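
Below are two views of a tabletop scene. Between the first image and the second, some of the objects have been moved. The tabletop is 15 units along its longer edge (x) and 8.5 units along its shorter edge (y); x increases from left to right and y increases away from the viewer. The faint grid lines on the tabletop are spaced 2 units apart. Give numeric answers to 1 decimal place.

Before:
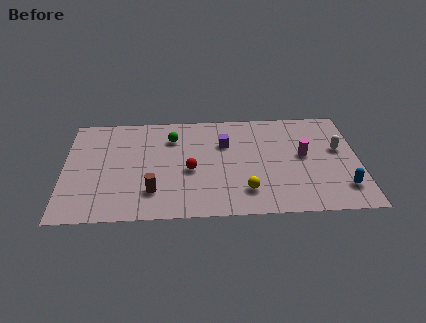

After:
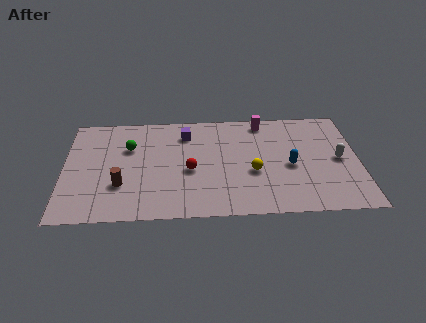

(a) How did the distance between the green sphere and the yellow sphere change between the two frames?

+0.9

They were about 5.8 units apart before and 6.7 after — 0.9 units further apart.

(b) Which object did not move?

the red sphere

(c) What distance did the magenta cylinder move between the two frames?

3.5

From (12.2, 4.6) to (10.2, 7.5), the magenta cylinder covered √(2.0² + 2.9²) ≈ 3.5 units.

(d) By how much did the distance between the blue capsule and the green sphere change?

-1.3

The distance was about 9.7 in the first image and 8.4 in the second, so they moved 1.3 units closer together.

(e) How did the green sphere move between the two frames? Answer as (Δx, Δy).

(-2.2, -0.7)

The green sphere was at about (5.5, 6.4) and moved to about (3.3, 5.7).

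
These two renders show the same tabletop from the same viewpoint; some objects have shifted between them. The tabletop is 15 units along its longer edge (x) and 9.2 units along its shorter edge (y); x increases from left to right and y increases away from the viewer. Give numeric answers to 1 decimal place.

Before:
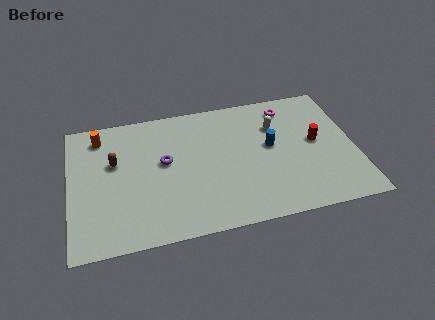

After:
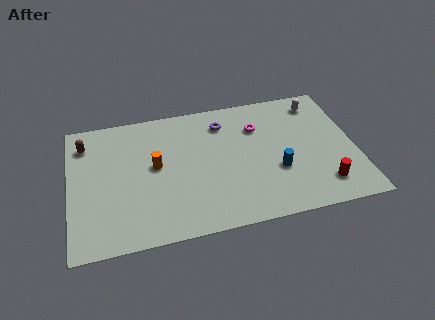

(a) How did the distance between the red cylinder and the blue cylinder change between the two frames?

+0.3

Before: roughly 2.4 units apart; after: 2.7. That's 0.3 units further apart.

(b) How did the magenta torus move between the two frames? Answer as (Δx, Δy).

(-1.7, -1.1)

From the two frames, the magenta torus sits at roughly (11.7, 7.7) before and (10.0, 6.6) after.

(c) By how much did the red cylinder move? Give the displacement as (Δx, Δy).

(0.1, -3.1)

From the two frames, the red cylinder sits at roughly (13.0, 4.9) before and (13.1, 1.8) after.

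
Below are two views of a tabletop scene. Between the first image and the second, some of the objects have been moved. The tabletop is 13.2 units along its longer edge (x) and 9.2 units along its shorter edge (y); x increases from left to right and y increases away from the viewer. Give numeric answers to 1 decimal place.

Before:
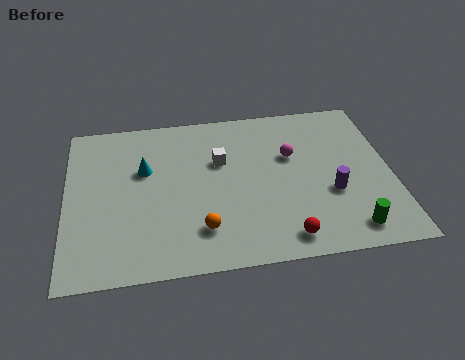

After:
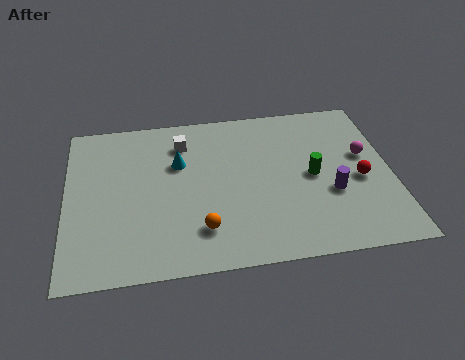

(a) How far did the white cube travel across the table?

2.0

The white cube was near (6.3, 5.9) before and (4.8, 7.2) after, so it travelled √(1.5² + 1.3²) ≈ 2.0 units.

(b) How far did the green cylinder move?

3.5

From (11.3, 1.3) to (10.0, 4.5), the green cylinder covered √(1.3² + 3.2²) ≈ 3.5 units.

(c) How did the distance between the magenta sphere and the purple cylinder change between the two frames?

-0.3

The distance was about 2.8 in the first image and 2.5 in the second, so they moved 0.3 units closer together.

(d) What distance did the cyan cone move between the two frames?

1.4

The cyan cone was near (3.2, 5.8) before and (4.6, 6.0) after, so it travelled √(1.4² + 0.2²) ≈ 1.4 units.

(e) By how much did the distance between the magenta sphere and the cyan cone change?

+1.6

Before: roughly 6.0 units apart; after: 7.6. That's 1.6 units further apart.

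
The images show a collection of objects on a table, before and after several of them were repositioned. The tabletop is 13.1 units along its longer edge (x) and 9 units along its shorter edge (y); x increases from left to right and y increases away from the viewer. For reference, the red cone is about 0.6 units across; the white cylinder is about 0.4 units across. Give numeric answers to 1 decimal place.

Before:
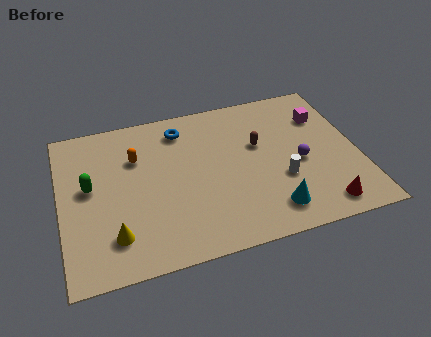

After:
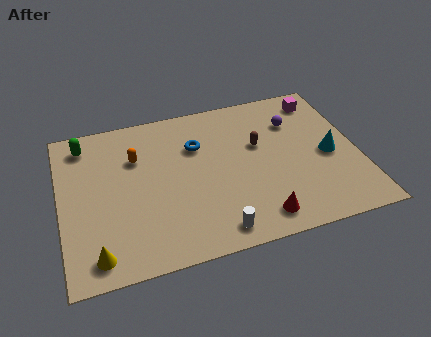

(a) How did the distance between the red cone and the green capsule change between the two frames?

-1.0

They were about 10.6 units apart before and 9.6 after — 1.0 units closer together.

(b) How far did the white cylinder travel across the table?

3.7

The white cylinder was near (9.6, 3.2) before and (6.5, 1.1) after, so it travelled √(3.1² + 2.1²) ≈ 3.7 units.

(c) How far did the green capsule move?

2.6

The green capsule was near (1.3, 5.0) before and (1.2, 7.6) after, so it travelled √(0.1² + 2.6²) ≈ 2.6 units.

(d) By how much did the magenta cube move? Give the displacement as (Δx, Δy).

(0.0, 1.1)

The magenta cube was at about (11.8, 6.5) and moved to about (11.8, 7.6).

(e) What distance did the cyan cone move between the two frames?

3.8

The cyan cone moved from about (9.0, 1.6) to (11.8, 4.1), a distance of √(2.8² + 2.5²) ≈ 3.8.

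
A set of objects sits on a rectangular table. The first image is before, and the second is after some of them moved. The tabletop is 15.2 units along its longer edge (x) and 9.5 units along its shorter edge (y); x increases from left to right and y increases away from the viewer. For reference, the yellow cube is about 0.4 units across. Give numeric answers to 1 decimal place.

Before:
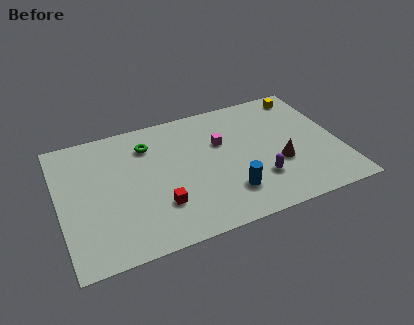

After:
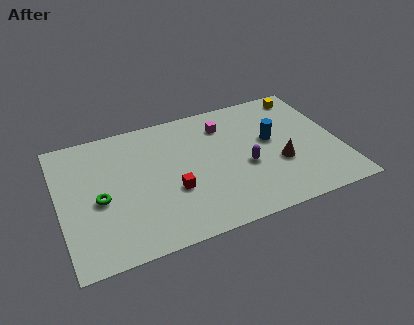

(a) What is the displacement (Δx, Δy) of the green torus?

(-2.9, -3.1)

The green torus was at about (5.0, 7.3) and moved to about (2.1, 4.2).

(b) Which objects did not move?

the yellow cube and the brown cone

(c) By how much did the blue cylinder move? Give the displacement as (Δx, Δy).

(2.7, 3.1)

The blue cylinder started near (8.9, 2.3) and ended near (11.6, 5.4).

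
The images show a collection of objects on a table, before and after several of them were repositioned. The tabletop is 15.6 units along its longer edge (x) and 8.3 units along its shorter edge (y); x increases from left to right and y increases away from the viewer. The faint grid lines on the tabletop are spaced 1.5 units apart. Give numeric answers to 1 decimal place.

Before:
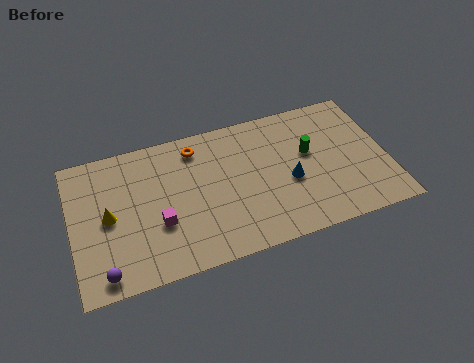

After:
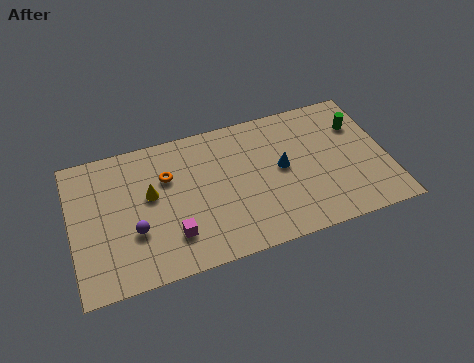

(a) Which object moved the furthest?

the green cylinder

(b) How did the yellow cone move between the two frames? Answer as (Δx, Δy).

(2.1, 0.7)

The yellow cone started near (1.8, 4.1) and ended near (3.9, 4.8).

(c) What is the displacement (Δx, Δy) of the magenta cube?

(0.6, -0.9)

From the two frames, the magenta cube sits at roughly (4.2, 3.0) before and (4.8, 2.1) after.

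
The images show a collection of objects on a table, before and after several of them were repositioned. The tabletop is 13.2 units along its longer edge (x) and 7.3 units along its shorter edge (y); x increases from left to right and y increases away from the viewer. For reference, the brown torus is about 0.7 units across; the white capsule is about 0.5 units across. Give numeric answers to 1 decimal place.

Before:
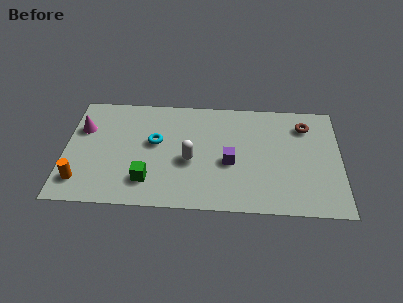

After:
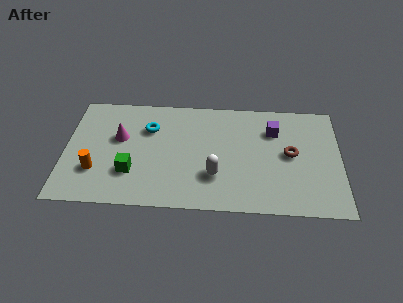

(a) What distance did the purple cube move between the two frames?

3.0

From (7.9, 3.1) to (10.0, 5.3), the purple cube covered √(2.1² + 2.2²) ≈ 3.0 units.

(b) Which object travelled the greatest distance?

the purple cube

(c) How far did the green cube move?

0.9

From (4.0, 1.7) to (3.2, 2.2), the green cube covered √(0.8² + 0.5²) ≈ 0.9 units.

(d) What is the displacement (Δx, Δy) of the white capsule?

(1.2, -0.9)

From the two frames, the white capsule sits at roughly (6.0, 3.1) before and (7.2, 2.2) after.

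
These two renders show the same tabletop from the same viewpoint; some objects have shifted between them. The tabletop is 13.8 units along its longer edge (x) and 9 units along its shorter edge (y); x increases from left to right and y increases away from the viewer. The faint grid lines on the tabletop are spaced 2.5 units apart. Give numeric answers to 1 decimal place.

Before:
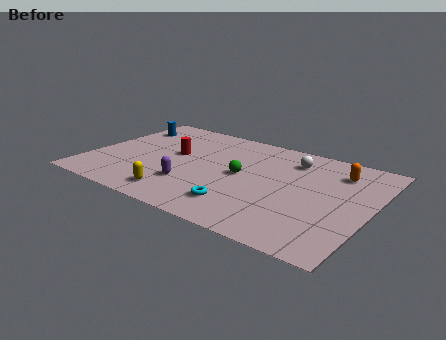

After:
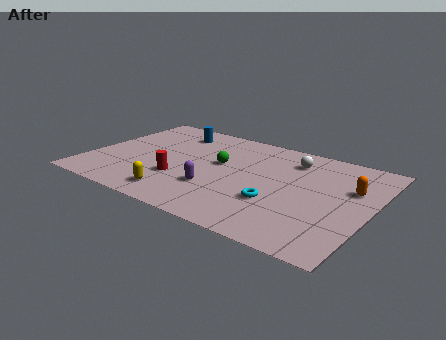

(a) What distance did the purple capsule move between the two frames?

1.2

From (5.3, 2.6) to (6.5, 2.8), the purple capsule covered √(1.2² + 0.2²) ≈ 1.2 units.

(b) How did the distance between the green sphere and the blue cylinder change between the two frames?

-3.3

Before: roughly 6.8 units apart; after: 3.5. That's 3.3 units closer together.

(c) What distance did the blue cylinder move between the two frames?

2.4

The blue cylinder moved from about (1.1, 6.9) to (3.5, 7.3), a distance of √(2.4² + 0.4²) ≈ 2.4.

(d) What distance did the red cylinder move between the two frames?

2.3

From (4.0, 5.1) to (4.7, 2.9), the red cylinder covered √(0.7² + 2.2²) ≈ 2.3 units.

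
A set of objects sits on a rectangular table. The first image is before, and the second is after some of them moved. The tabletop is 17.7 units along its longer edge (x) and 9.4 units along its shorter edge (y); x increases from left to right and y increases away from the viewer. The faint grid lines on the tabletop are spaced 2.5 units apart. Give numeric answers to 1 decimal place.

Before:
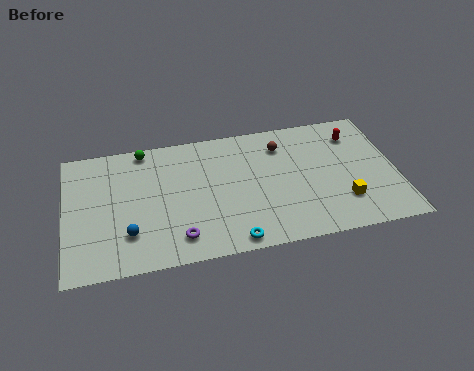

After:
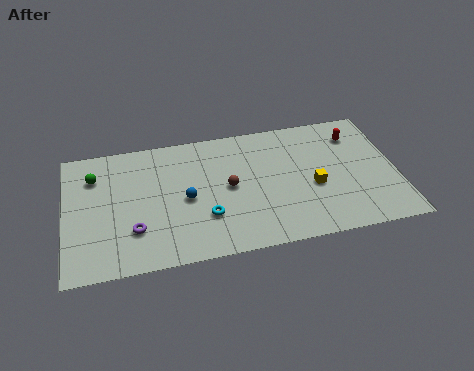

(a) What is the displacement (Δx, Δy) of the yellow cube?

(-1.5, 1.4)

The yellow cube started near (14.7, 2.5) and ended near (13.2, 3.9).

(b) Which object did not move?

the red capsule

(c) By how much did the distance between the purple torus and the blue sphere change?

+0.6

Before: roughly 2.7 units apart; after: 3.3. That's 0.6 units further apart.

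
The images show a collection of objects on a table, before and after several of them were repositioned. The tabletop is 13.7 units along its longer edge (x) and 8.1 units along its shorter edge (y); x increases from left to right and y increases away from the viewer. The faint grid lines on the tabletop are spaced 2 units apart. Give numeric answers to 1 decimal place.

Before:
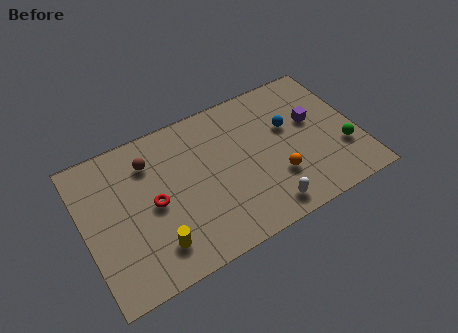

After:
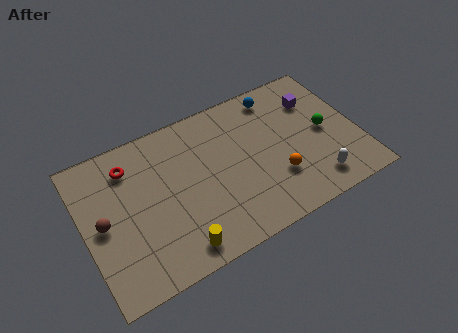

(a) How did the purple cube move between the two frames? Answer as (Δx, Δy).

(0.3, 1.1)

From the two frames, the purple cube sits at roughly (11.6, 4.8) before and (11.9, 5.9) after.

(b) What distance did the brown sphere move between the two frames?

3.4

The brown sphere was near (3.5, 6.2) before and (0.9, 4.0) after, so it travelled √(2.6² + 2.2²) ≈ 3.4 units.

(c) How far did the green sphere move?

1.6

The green sphere was near (12.8, 2.6) before and (12.1, 4.0) after, so it travelled √(0.7² + 1.4²) ≈ 1.6 units.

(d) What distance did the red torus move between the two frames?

2.7

From (3.4, 3.9) to (2.5, 6.4), the red torus covered √(0.9² + 2.5²) ≈ 2.7 units.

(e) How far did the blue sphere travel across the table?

2.0

From (10.4, 5.0) to (10.1, 7.0), the blue sphere covered √(0.3² + 2.0²) ≈ 2.0 units.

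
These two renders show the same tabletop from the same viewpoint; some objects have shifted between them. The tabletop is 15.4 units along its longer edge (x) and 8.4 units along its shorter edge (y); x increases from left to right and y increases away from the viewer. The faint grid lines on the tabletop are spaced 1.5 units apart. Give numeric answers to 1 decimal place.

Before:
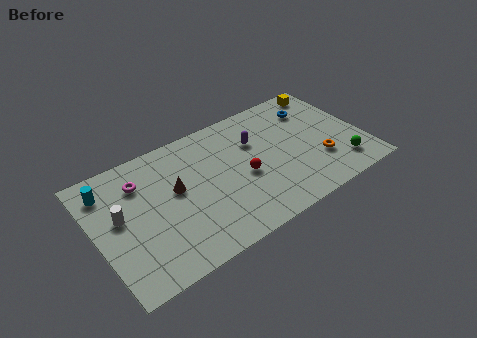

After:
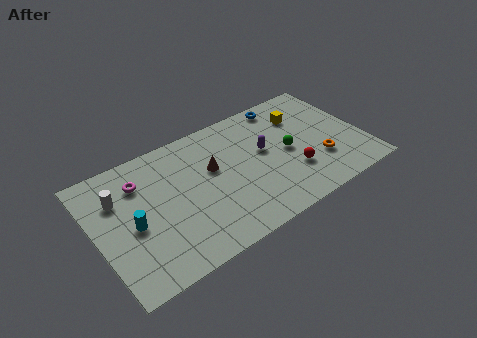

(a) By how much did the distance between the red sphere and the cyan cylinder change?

+1.2

Before: roughly 8.0 units apart; after: 9.2. That's 1.2 units further apart.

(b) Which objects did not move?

the orange torus and the magenta torus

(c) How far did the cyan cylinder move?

3.1

The cyan cylinder moved from about (1.0, 6.7) to (2.0, 3.8), a distance of √(1.0² + 2.9²) ≈ 3.1.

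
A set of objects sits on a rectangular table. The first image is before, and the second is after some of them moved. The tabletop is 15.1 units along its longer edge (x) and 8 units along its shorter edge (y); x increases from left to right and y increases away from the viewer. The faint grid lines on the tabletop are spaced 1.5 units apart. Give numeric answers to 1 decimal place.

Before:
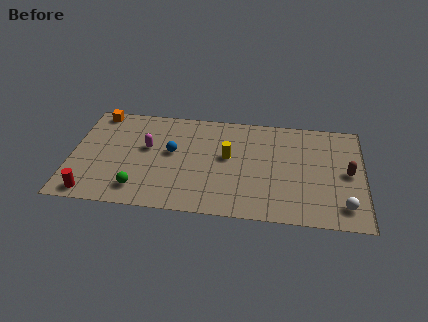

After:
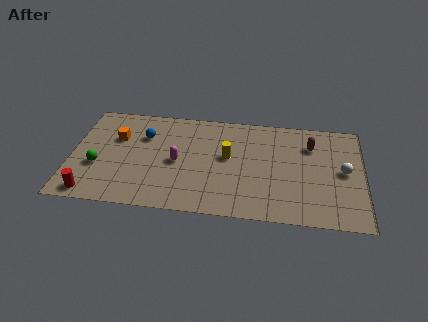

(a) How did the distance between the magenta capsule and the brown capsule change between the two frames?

-3.2

The distance was about 10.4 in the first image and 7.2 in the second, so they moved 3.2 units closer together.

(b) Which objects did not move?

the red cylinder and the yellow cylinder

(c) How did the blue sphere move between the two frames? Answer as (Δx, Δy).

(-1.5, 1.1)

The blue sphere was at about (5.2, 4.5) and moved to about (3.7, 5.6).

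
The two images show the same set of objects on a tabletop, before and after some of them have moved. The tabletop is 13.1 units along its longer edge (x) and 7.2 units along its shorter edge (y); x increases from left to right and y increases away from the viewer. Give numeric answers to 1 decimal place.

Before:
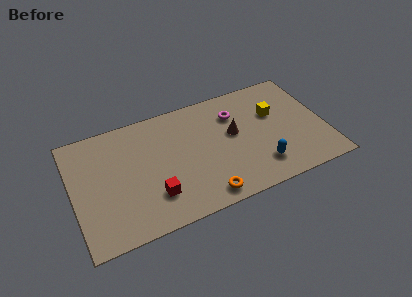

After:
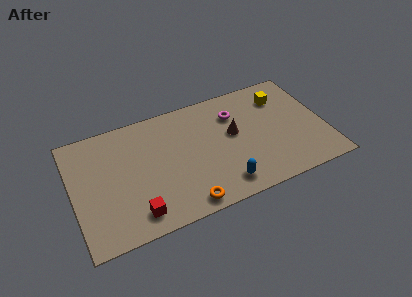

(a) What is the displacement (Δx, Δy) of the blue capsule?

(-2.0, -0.4)

The blue capsule started near (9.5, 1.6) and ended near (7.5, 1.2).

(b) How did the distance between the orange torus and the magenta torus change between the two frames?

+0.6

Before: roughly 4.9 units apart; after: 5.5. That's 0.6 units further apart.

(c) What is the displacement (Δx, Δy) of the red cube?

(-1.0, -0.7)

The red cube was at about (4.0, 1.9) and moved to about (3.0, 1.2).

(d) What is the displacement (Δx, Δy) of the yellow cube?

(0.5, 0.9)

The yellow cube started near (10.6, 4.6) and ended near (11.1, 5.5).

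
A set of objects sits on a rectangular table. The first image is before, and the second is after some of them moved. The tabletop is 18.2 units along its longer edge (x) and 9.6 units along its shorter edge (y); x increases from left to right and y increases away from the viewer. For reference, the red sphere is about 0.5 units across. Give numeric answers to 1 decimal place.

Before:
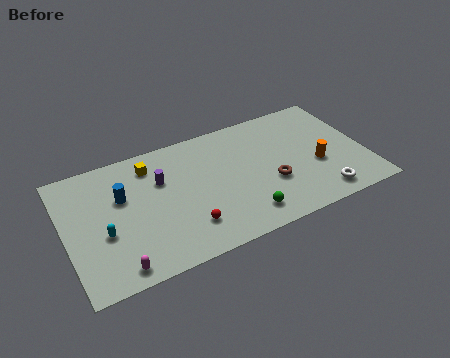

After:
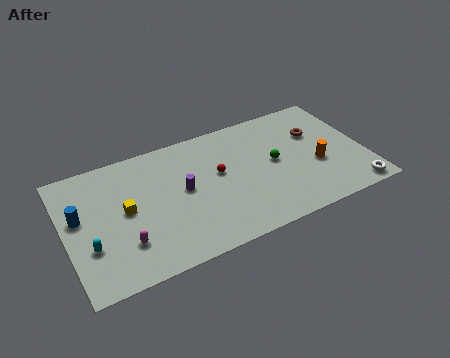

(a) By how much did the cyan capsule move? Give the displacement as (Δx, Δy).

(-0.9, -0.6)

The cyan capsule was at about (2.2, 3.8) and moved to about (1.3, 3.2).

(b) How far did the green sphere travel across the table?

4.0

The green sphere moved from about (10.4, 1.7) to (12.7, 5.0), a distance of √(2.3² + 3.3²) ≈ 4.0.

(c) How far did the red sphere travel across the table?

3.9

The red sphere moved from about (7.0, 2.3) to (9.3, 5.5), a distance of √(2.3² + 3.2²) ≈ 3.9.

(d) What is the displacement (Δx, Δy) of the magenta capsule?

(0.6, 1.5)

The magenta capsule started near (2.7, 1.1) and ended near (3.3, 2.6).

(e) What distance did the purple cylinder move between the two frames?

1.8

The purple cylinder moved from about (5.9, 6.4) to (7.1, 5.1), a distance of √(1.2² + 1.3²) ≈ 1.8.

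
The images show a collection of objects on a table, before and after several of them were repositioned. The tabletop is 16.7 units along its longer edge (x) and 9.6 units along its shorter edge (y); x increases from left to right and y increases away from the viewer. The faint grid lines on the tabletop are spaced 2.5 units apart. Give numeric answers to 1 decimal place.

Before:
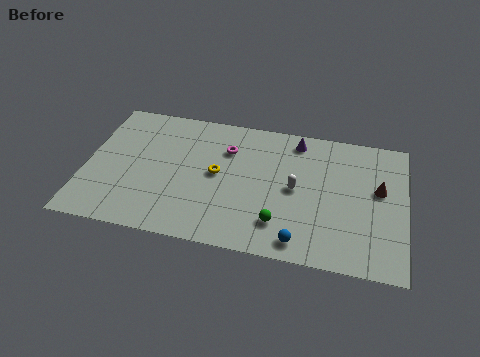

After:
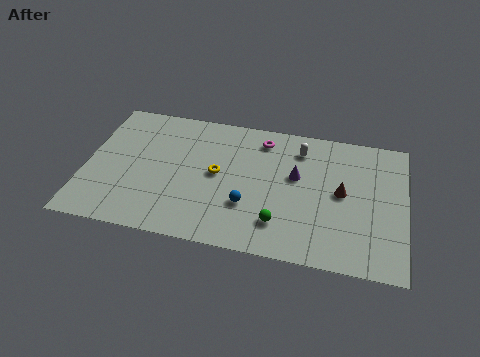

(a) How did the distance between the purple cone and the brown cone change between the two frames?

-2.7

Before: roughly 5.2 units apart; after: 2.5. That's 2.7 units closer together.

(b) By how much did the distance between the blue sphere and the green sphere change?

+0.4

They were about 1.5 units apart before and 1.9 after — 0.4 units further apart.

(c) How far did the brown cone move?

2.0

The brown cone was near (15.3, 5.6) before and (13.4, 5.0) after, so it travelled √(1.9² + 0.6²) ≈ 2.0 units.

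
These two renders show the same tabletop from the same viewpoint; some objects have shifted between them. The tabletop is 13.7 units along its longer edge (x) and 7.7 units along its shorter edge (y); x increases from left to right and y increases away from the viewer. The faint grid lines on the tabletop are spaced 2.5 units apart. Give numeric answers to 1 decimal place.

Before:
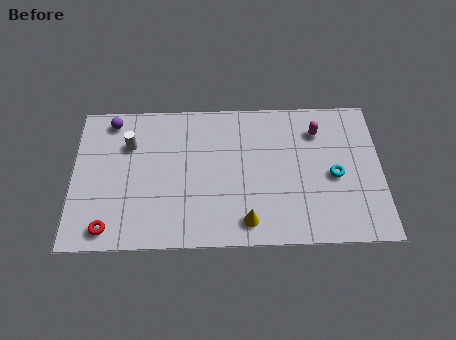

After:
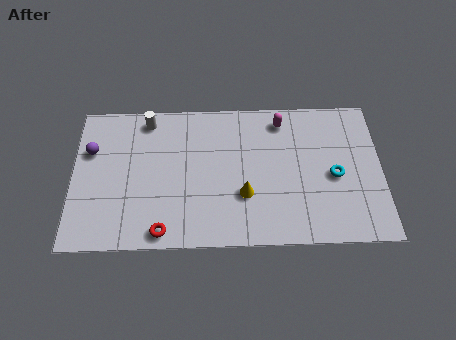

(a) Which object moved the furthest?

the red torus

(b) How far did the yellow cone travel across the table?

1.4

The yellow cone moved from about (7.7, 1.2) to (7.6, 2.6), a distance of √(0.1² + 1.4²) ≈ 1.4.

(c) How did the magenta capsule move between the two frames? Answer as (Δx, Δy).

(-1.6, 0.6)

The magenta capsule was at about (10.9, 5.9) and moved to about (9.3, 6.5).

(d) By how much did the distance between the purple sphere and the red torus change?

-0.3

Before: roughly 5.7 units apart; after: 5.4. That's 0.3 units closer together.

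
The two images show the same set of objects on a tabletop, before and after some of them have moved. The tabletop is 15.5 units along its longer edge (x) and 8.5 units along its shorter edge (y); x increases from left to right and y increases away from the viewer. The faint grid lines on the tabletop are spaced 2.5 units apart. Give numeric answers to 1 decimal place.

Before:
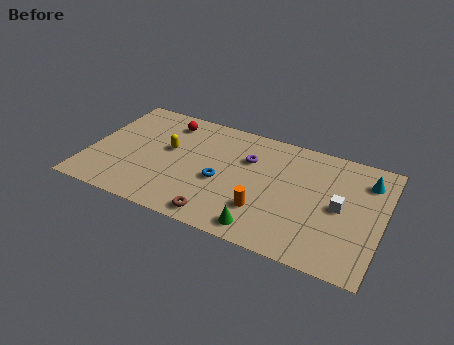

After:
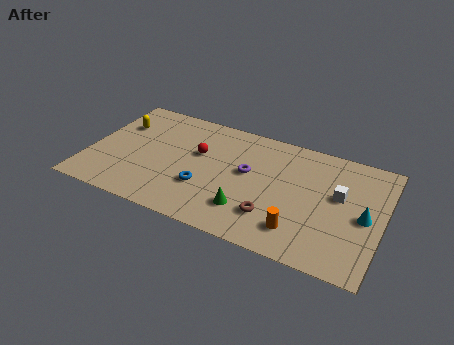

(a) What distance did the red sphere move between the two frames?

2.6

From (3.8, 7.0) to (5.7, 5.2), the red sphere covered √(1.9² + 1.8²) ≈ 2.6 units.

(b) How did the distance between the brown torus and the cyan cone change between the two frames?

-4.2

Before: roughly 9.1 units apart; after: 4.9. That's 4.2 units closer together.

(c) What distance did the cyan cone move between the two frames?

2.6

The cyan cone was near (14.5, 6.6) before and (14.6, 4.0) after, so it travelled √(0.1² + 2.6²) ≈ 2.6 units.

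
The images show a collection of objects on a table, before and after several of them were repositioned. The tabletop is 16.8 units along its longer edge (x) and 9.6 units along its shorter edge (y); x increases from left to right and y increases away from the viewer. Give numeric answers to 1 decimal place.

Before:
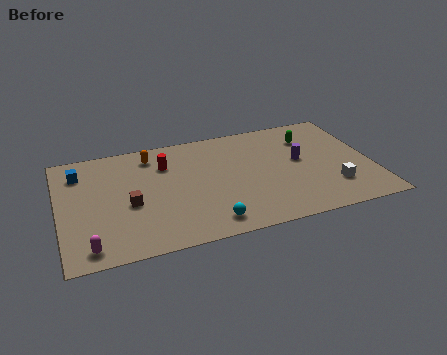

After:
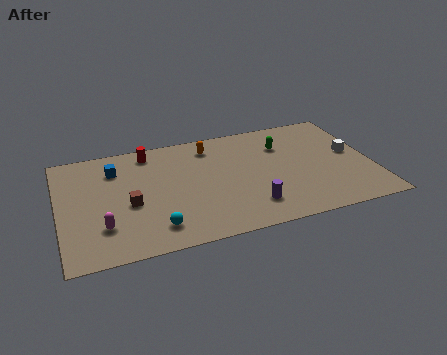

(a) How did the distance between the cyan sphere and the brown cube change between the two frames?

-2.2

They were about 4.8 units apart before and 2.6 after — 2.2 units closer together.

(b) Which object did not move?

the brown cube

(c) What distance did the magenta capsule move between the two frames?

1.6

The magenta capsule moved from about (1.4, 1.2) to (2.2, 2.6), a distance of √(0.8² + 1.4²) ≈ 1.6.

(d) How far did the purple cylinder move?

4.4

From (13.0, 5.3) to (10.0, 2.1), the purple cylinder covered √(3.0² + 3.2²) ≈ 4.4 units.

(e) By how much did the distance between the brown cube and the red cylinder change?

+0.8

The distance was about 3.6 in the first image and 4.4 in the second, so they moved 0.8 units further apart.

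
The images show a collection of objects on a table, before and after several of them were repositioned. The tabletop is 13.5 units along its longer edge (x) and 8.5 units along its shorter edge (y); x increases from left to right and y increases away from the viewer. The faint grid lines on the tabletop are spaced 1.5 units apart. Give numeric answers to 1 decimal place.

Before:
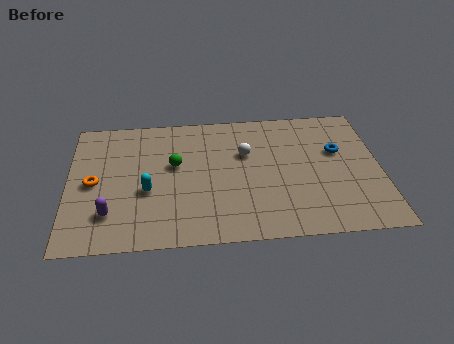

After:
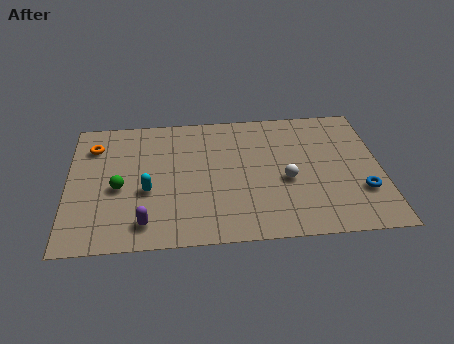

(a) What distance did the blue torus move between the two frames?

2.8

From (11.7, 5.3) to (12.6, 2.6), the blue torus covered √(0.9² + 2.7²) ≈ 2.8 units.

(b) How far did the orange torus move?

2.4

The orange torus moved from about (1.1, 4.1) to (1.1, 6.5), a distance of √(0.0² + 2.4²) ≈ 2.4.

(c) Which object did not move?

the cyan capsule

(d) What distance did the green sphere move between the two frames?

2.7

The green sphere was near (4.6, 5.0) before and (2.2, 3.7) after, so it travelled √(2.4² + 1.3²) ≈ 2.7 units.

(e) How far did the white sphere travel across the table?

2.5

The white sphere was near (7.7, 5.5) before and (9.4, 3.6) after, so it travelled √(1.7² + 1.9²) ≈ 2.5 units.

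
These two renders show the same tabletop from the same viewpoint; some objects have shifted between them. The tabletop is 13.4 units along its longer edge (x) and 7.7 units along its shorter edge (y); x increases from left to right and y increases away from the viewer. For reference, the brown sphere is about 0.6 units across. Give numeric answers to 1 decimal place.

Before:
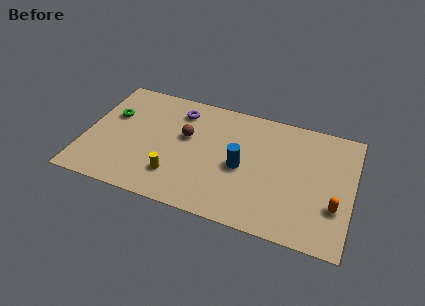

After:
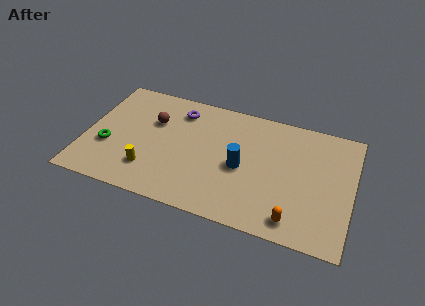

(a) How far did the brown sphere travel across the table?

1.8

From (5.0, 4.6) to (3.3, 5.1), the brown sphere covered √(1.7² + 0.5²) ≈ 1.8 units.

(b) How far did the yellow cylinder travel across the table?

1.3

From (4.7, 1.9) to (3.4, 1.9), the yellow cylinder covered √(1.3² + 0.0²) ≈ 1.3 units.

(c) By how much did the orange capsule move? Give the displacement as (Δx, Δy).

(-1.9, -1.4)

The orange capsule was at about (12.6, 2.5) and moved to about (10.7, 1.1).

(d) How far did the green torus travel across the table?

2.1

The green torus was near (1.2, 4.9) before and (1.2, 2.8) after, so it travelled √(0.0² + 2.1²) ≈ 2.1 units.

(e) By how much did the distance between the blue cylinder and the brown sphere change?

+1.8

They were about 3.1 units apart before and 4.9 after — 1.8 units further apart.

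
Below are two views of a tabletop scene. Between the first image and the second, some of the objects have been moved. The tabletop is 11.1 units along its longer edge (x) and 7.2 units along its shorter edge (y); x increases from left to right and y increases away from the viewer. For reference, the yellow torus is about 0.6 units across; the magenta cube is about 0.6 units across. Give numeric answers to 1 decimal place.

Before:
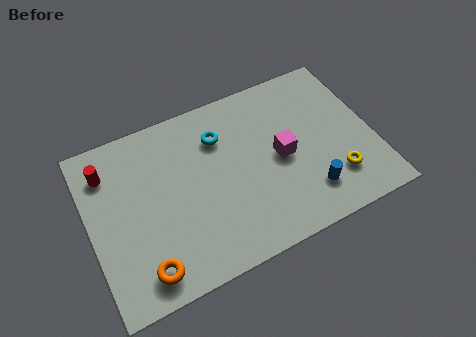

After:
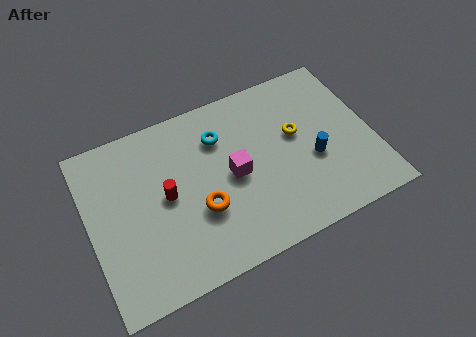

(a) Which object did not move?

the cyan torus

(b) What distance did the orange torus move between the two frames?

2.8

From (1.8, 1.1) to (4.2, 2.6), the orange torus covered √(2.4² + 1.5²) ≈ 2.8 units.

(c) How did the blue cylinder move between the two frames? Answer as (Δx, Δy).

(0.4, 1.3)

The blue cylinder was at about (8.3, 1.6) and moved to about (8.7, 2.9).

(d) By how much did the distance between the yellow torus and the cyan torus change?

-2.3

The distance was about 5.4 in the first image and 3.1 in the second, so they moved 2.3 units closer together.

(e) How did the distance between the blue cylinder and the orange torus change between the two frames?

-2.0

Before: roughly 6.5 units apart; after: 4.5. That's 2.0 units closer together.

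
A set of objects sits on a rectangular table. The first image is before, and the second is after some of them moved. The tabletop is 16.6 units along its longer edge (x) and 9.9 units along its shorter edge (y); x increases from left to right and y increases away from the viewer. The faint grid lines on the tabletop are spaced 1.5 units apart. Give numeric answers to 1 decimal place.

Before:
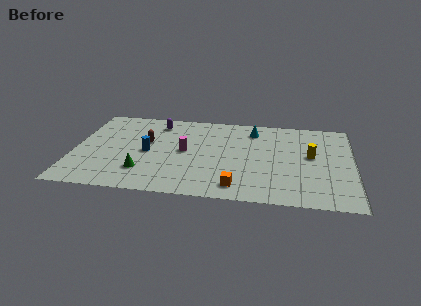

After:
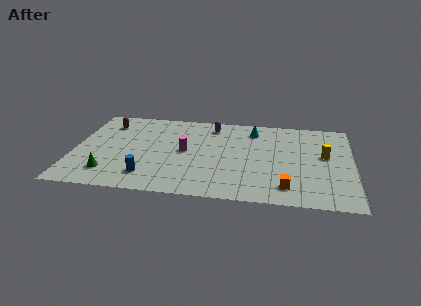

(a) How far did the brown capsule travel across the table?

3.1

From (4.3, 5.9) to (1.8, 7.8), the brown capsule covered √(2.5² + 1.9²) ≈ 3.1 units.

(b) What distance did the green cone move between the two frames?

2.0

The green cone moved from about (4.2, 2.5) to (2.2, 2.1), a distance of √(2.0² + 0.4²) ≈ 2.0.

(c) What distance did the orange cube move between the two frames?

2.9

The orange cube moved from about (9.8, 1.5) to (12.7, 1.8), a distance of √(2.9² + 0.3²) ≈ 2.9.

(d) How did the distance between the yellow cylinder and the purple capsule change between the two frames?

-2.4

They were about 9.7 units apart before and 7.3 after — 2.4 units closer together.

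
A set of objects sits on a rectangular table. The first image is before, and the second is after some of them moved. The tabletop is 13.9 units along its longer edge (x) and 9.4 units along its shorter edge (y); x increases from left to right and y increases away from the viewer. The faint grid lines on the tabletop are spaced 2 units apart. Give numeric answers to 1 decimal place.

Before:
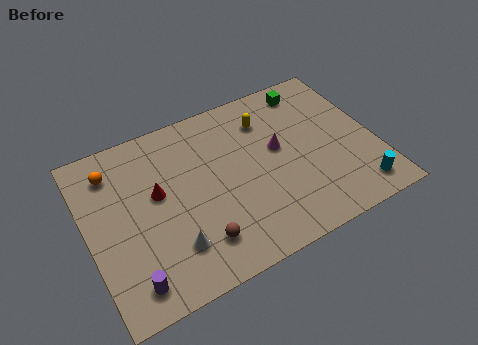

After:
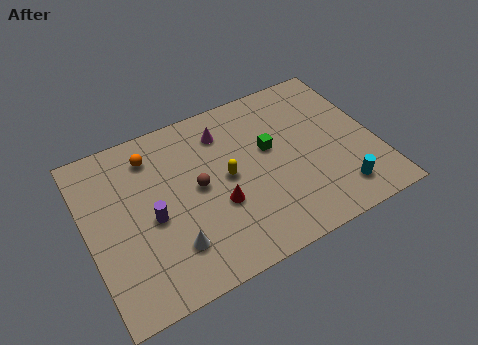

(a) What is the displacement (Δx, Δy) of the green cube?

(-2.4, -2.6)

The green cube was at about (11.3, 8.1) and moved to about (8.9, 5.5).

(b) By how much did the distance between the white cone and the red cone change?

-0.4

Before: roughly 3.1 units apart; after: 2.7. That's 0.4 units closer together.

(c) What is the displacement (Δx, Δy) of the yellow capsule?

(-2.3, -2.4)

The yellow capsule was at about (9.0, 7.2) and moved to about (6.7, 4.8).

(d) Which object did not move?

the white cone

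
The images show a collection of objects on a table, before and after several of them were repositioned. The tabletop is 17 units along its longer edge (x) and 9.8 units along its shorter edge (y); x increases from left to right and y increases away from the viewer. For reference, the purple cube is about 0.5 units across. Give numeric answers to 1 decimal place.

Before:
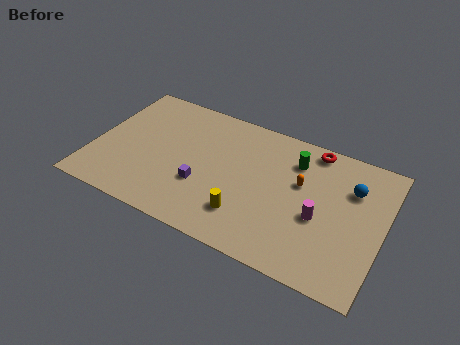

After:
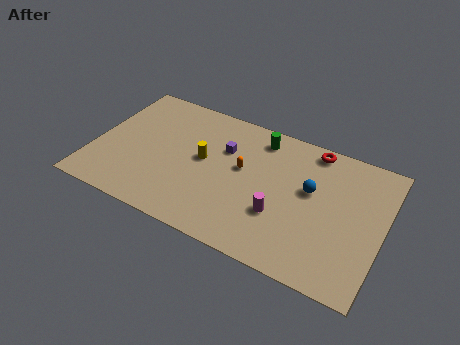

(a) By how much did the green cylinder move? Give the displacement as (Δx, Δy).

(-2.2, 0.8)

From the two frames, the green cylinder sits at roughly (11.6, 7.5) before and (9.4, 8.3) after.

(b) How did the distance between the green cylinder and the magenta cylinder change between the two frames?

+1.5

They were about 3.8 units apart before and 5.3 after — 1.5 units further apart.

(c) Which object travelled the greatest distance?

the yellow cylinder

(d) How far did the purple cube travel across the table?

3.3

The purple cube moved from about (6.6, 3.4) to (7.5, 6.6), a distance of √(0.9² + 3.2²) ≈ 3.3.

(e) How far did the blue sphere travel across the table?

2.5

The blue sphere was near (15.0, 6.9) before and (12.7, 5.8) after, so it travelled √(2.3² + 1.1²) ≈ 2.5 units.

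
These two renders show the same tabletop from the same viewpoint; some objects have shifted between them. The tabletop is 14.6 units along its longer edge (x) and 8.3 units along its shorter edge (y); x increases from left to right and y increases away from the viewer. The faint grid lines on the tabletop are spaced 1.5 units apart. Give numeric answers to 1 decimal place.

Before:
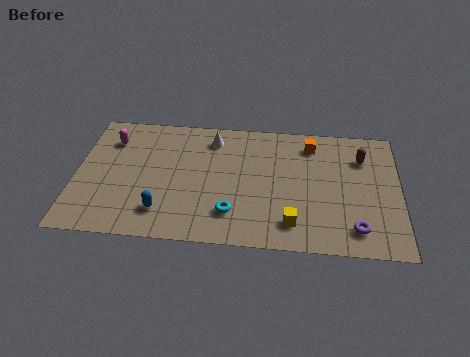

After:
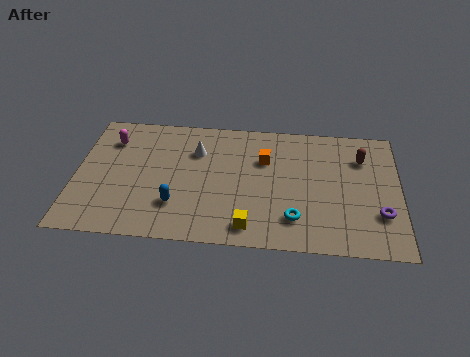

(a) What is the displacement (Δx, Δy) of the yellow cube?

(-1.9, -0.4)

From the two frames, the yellow cube sits at roughly (9.8, 1.6) before and (7.9, 1.2) after.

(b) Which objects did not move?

the brown capsule and the magenta capsule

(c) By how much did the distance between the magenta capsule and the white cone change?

-0.7

Before: roughly 4.6 units apart; after: 3.9. That's 0.7 units closer together.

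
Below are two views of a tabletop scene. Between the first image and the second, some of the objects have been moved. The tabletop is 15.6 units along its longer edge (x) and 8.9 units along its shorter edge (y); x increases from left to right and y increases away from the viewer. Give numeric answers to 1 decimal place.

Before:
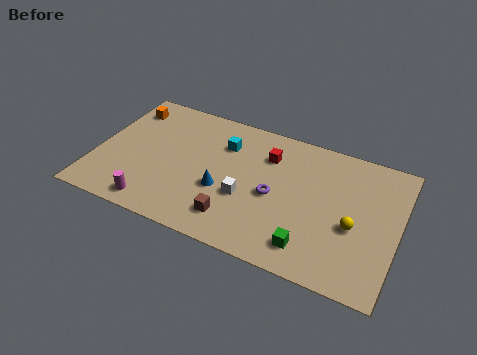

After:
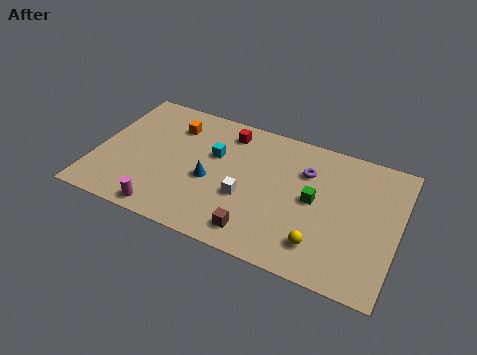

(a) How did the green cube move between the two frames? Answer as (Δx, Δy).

(-0.1, 3.0)

The green cube was at about (11.4, 1.6) and moved to about (11.3, 4.6).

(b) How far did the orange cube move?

2.6

The orange cube moved from about (1.1, 7.2) to (3.7, 6.8), a distance of √(2.6² + 0.4²) ≈ 2.6.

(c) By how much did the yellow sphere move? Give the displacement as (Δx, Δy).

(-1.5, -1.8)

From the two frames, the yellow sphere sits at roughly (13.4, 3.7) before and (11.9, 1.9) after.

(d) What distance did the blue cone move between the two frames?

0.8

From (6.7, 3.4) to (6.0, 3.8), the blue cone covered √(0.7² + 0.4²) ≈ 0.8 units.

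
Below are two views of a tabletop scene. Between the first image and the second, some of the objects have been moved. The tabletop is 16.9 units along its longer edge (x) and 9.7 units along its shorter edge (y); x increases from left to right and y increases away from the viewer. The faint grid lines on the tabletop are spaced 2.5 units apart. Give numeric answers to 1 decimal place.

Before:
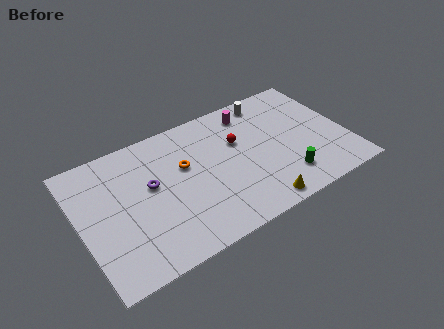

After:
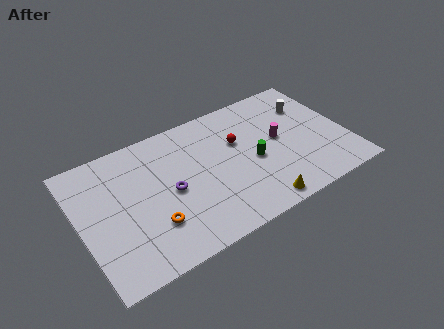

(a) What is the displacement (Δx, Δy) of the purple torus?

(1.1, -1.0)

From the two frames, the purple torus sits at roughly (4.5, 5.6) before and (5.6, 4.6) after.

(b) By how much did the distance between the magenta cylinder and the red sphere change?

+0.5

They were about 2.2 units apart before and 2.7 after — 0.5 units further apart.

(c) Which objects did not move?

the red sphere and the yellow cone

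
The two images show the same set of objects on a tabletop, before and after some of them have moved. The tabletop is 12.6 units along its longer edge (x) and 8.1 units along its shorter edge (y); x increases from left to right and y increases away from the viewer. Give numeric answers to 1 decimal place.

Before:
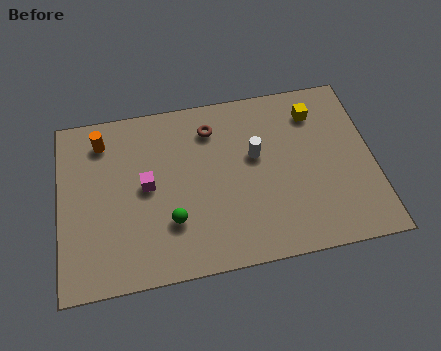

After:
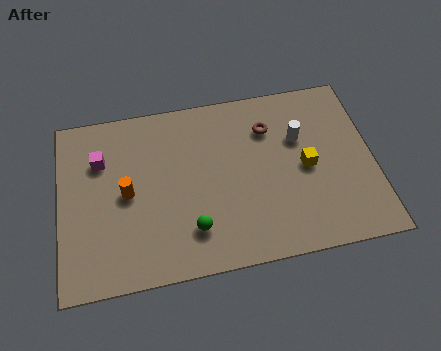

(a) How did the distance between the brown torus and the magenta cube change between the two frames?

+3.3

The distance was about 3.5 in the first image and 6.8 in the second, so they moved 3.3 units further apart.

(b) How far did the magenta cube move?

2.3

The magenta cube was near (3.5, 4.2) before and (1.7, 5.7) after, so it travelled √(1.8² + 1.5²) ≈ 2.3 units.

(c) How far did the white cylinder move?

1.9

The white cylinder was near (7.9, 4.8) before and (9.7, 5.3) after, so it travelled √(1.8² + 0.5²) ≈ 1.9 units.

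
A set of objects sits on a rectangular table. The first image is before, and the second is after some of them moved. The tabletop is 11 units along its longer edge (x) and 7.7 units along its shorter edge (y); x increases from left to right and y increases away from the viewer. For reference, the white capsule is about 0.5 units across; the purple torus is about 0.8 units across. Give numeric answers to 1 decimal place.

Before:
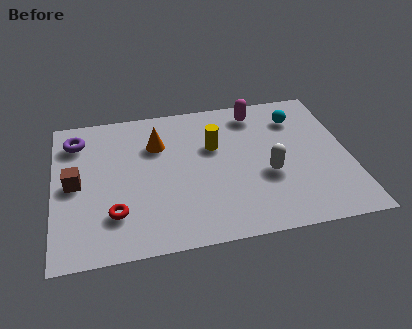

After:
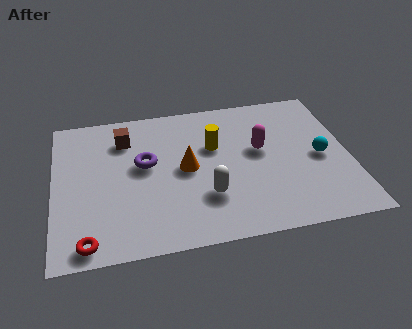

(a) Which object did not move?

the yellow cylinder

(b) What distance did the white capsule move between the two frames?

2.4

The white capsule moved from about (7.9, 3.0) to (5.6, 2.3), a distance of √(2.3² + 0.7²) ≈ 2.4.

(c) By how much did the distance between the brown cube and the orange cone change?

-0.5

The distance was about 3.5 in the first image and 3.0 in the second, so they moved 0.5 units closer together.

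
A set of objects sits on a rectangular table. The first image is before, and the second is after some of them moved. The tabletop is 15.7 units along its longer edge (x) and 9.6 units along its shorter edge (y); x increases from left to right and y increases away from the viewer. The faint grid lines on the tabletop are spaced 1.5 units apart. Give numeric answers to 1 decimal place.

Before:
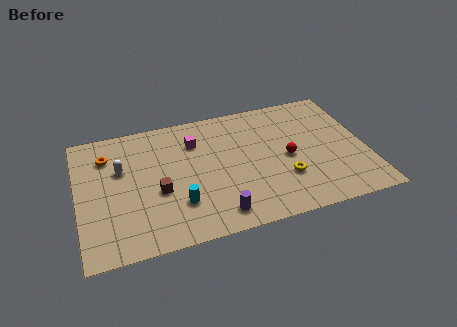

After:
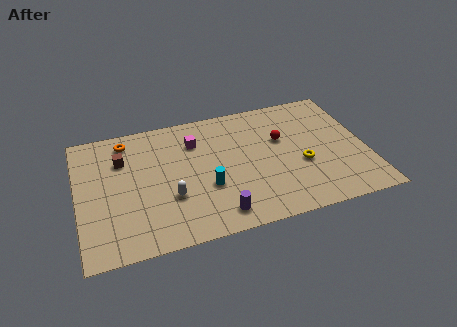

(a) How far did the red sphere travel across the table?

1.5

The red sphere was near (11.4, 4.5) before and (11.2, 6.0) after, so it travelled √(0.2² + 1.5²) ≈ 1.5 units.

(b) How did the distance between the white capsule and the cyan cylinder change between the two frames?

-2.5

They were about 4.5 units apart before and 2.0 after — 2.5 units closer together.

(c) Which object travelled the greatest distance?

the white capsule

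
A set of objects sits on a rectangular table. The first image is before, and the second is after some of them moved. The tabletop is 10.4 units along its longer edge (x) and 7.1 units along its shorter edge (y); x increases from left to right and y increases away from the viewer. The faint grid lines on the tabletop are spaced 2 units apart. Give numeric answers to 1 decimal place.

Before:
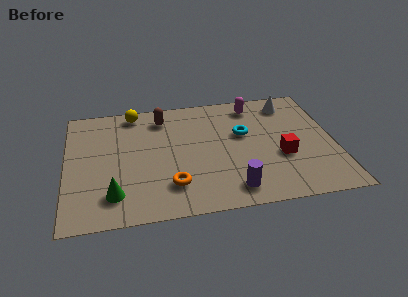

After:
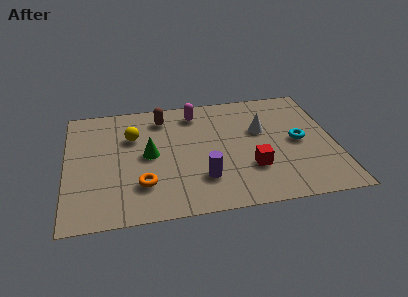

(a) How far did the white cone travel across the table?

1.9

The white cone moved from about (8.8, 5.9) to (7.6, 4.4), a distance of √(1.2² + 1.5²) ≈ 1.9.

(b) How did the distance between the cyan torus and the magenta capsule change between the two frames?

+2.8

Before: roughly 1.8 units apart; after: 4.6. That's 2.8 units further apart.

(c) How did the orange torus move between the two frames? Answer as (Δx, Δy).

(-1.1, 0.2)

The orange torus started near (4.0, 1.7) and ended near (2.9, 1.9).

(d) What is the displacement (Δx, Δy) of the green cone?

(1.4, 2.1)

The green cone was at about (1.8, 1.5) and moved to about (3.2, 3.6).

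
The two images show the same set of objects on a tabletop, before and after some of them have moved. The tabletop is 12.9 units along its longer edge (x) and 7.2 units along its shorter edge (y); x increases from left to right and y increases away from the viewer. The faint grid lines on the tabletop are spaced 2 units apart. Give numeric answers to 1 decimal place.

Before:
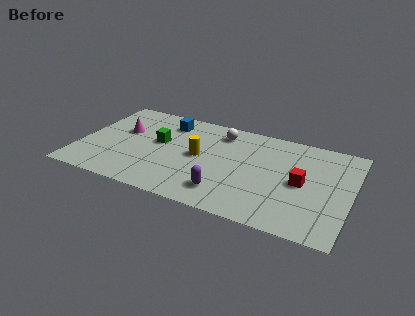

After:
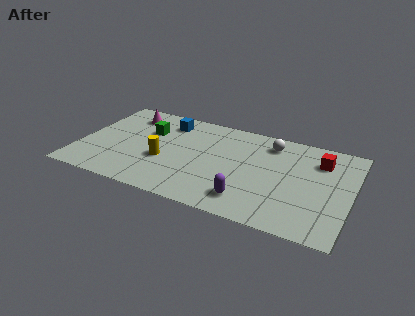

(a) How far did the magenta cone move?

1.4

From (1.9, 4.4) to (2.0, 5.8), the magenta cone covered √(0.1² + 1.4²) ≈ 1.4 units.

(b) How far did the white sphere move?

2.4

From (6.5, 5.9) to (8.9, 5.9), the white sphere covered √(2.4² + 0.0²) ≈ 2.4 units.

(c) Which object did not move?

the blue cube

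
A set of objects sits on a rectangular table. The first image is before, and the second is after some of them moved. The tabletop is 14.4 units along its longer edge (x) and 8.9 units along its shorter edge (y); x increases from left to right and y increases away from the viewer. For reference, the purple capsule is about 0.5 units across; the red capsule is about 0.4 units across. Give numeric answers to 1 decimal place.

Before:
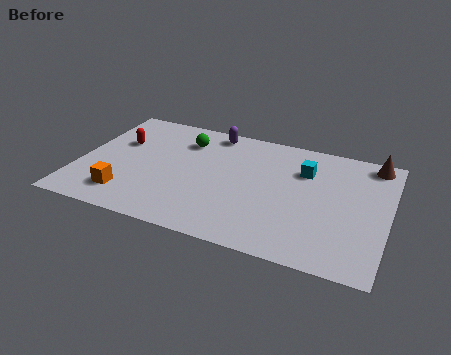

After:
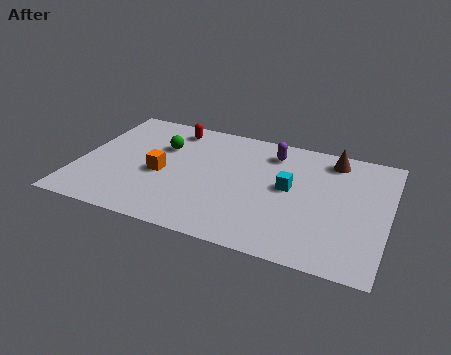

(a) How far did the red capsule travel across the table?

3.0

The red capsule was near (1.7, 5.7) before and (4.0, 7.6) after, so it travelled √(2.3² + 1.9²) ≈ 3.0 units.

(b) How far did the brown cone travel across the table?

1.9

The brown cone moved from about (13.5, 7.9) to (11.6, 7.6), a distance of √(1.9² + 0.3²) ≈ 1.9.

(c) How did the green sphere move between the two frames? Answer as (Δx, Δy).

(-1.0, -0.8)

The green sphere was at about (4.7, 6.8) and moved to about (3.7, 6.0).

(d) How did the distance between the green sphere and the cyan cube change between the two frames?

+0.5

Before: roughly 5.7 units apart; after: 6.2. That's 0.5 units further apart.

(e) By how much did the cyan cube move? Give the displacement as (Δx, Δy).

(-0.6, -1.5)

The cyan cube was at about (10.4, 6.3) and moved to about (9.8, 4.8).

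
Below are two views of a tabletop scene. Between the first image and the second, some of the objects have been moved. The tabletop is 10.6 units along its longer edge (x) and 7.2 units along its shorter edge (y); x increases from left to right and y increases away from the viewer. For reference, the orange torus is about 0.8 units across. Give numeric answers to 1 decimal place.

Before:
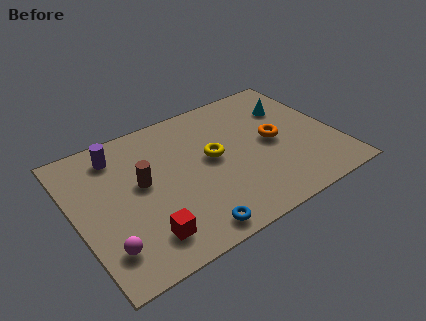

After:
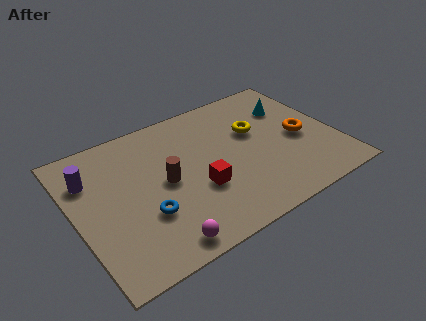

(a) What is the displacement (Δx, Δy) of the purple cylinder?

(-1.2, -0.7)

The purple cylinder started near (2.0, 5.9) and ended near (0.8, 5.2).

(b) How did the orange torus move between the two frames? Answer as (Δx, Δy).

(1.1, -0.3)

The orange torus started near (8.1, 3.6) and ended near (9.2, 3.3).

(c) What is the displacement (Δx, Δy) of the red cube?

(2.4, 1.2)

From the two frames, the red cube sits at roughly (2.4, 1.4) before and (4.8, 2.6) after.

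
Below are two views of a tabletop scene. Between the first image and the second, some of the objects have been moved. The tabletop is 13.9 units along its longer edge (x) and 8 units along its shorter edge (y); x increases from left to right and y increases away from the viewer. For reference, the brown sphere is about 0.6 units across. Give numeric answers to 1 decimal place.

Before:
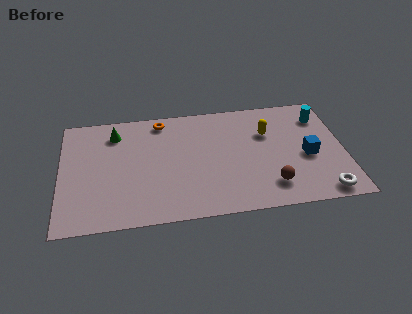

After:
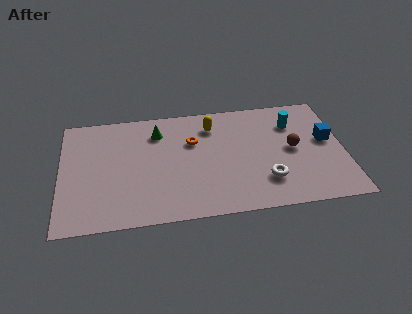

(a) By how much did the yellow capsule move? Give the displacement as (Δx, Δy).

(-2.7, 0.9)

The yellow capsule was at about (10.2, 5.4) and moved to about (7.5, 6.3).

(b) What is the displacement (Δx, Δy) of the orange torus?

(1.5, -1.7)

From the two frames, the orange torus sits at roughly (5.0, 7.0) before and (6.5, 5.3) after.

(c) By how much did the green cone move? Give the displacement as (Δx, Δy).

(2.1, -0.2)

The green cone started near (2.7, 6.4) and ended near (4.8, 6.2).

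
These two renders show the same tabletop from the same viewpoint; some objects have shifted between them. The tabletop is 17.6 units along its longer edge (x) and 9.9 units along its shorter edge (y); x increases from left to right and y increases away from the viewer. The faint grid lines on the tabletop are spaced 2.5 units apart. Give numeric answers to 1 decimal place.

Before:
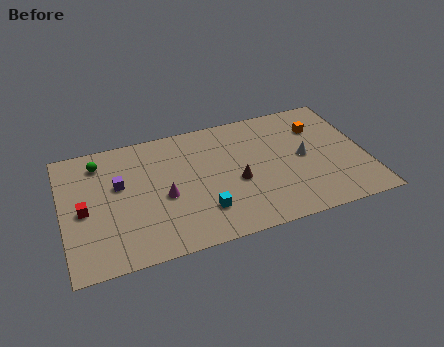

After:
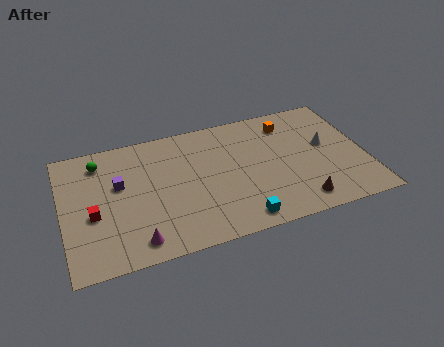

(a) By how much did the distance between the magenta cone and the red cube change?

-1.1

Before: roughly 4.6 units apart; after: 3.5. That's 1.1 units closer together.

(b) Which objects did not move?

the purple cube and the green sphere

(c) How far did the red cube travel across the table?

0.7

The red cube was near (1.2, 4.6) before and (1.7, 4.1) after, so it travelled √(0.5² + 0.5²) ≈ 0.7 units.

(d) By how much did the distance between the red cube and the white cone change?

+1.0

They were about 12.8 units apart before and 13.8 after — 1.0 units further apart.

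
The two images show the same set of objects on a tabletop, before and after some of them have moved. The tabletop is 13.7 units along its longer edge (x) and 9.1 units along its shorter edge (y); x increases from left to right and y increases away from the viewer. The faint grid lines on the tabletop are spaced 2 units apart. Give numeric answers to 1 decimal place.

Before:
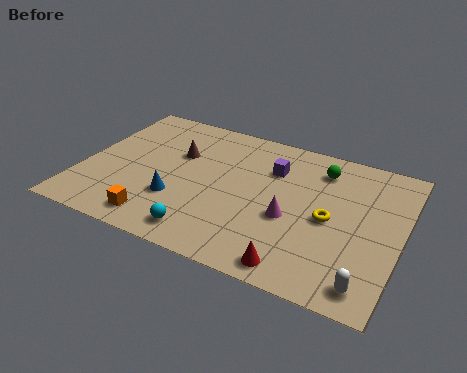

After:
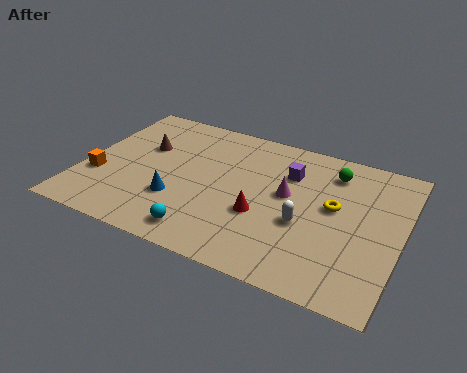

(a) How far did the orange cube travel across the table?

3.4

The orange cube moved from about (3.7, 1.3) to (0.8, 3.1), a distance of √(2.9² + 1.8²) ≈ 3.4.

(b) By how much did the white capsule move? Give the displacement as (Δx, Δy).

(-2.9, 2.4)

From the two frames, the white capsule sits at roughly (12.6, 1.2) before and (9.7, 3.6) after.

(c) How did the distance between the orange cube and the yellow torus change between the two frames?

+2.6

They were about 7.6 units apart before and 10.2 after — 2.6 units further apart.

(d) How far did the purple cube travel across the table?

0.7

From (8.0, 6.5) to (8.7, 6.5), the purple cube covered √(0.7² + 0.0²) ≈ 0.7 units.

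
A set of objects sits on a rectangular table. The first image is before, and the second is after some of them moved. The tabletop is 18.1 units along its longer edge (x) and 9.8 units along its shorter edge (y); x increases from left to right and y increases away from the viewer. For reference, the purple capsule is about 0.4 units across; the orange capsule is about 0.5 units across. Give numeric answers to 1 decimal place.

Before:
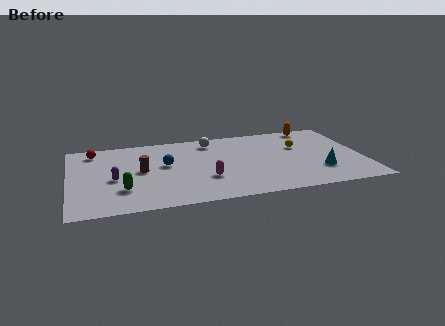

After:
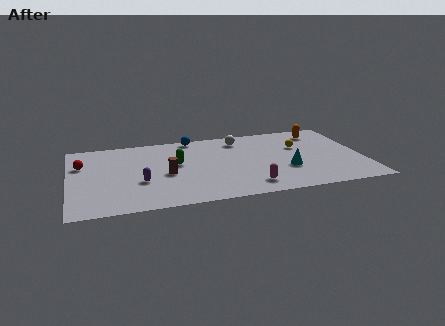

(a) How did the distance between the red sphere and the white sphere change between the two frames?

+2.7

They were about 7.3 units apart before and 10.0 after — 2.7 units further apart.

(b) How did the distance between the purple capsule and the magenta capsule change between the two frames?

+1.2

The distance was about 5.7 in the first image and 6.9 in the second, so they moved 1.2 units further apart.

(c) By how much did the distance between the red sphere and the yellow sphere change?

+0.6

The distance was about 12.9 in the first image and 13.5 in the second, so they moved 0.6 units further apart.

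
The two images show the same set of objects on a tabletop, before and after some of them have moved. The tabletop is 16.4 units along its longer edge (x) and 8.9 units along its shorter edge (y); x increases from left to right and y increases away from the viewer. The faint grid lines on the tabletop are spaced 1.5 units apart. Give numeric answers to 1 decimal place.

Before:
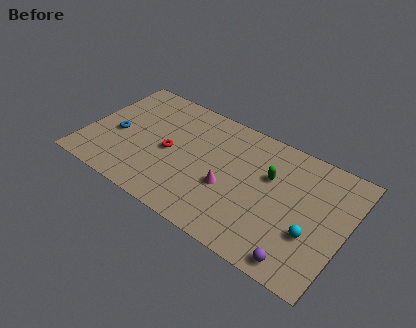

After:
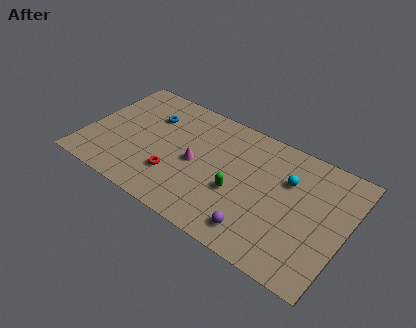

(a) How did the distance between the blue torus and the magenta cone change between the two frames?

-3.4

The distance was about 7.3 in the first image and 3.9 in the second, so they moved 3.4 units closer together.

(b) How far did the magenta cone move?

2.3

From (9.2, 3.5) to (7.0, 4.2), the magenta cone covered √(2.2² + 0.7²) ≈ 2.3 units.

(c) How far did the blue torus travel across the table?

3.0

The blue torus was near (1.9, 3.9) before and (3.7, 6.3) after, so it travelled √(1.8² + 2.4²) ≈ 3.0 units.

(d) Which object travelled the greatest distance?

the cyan sphere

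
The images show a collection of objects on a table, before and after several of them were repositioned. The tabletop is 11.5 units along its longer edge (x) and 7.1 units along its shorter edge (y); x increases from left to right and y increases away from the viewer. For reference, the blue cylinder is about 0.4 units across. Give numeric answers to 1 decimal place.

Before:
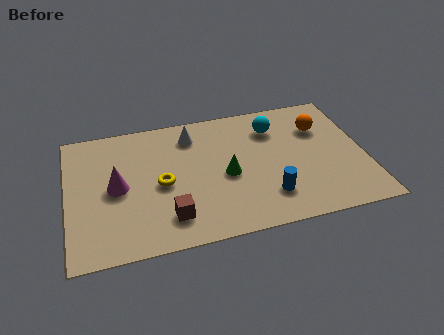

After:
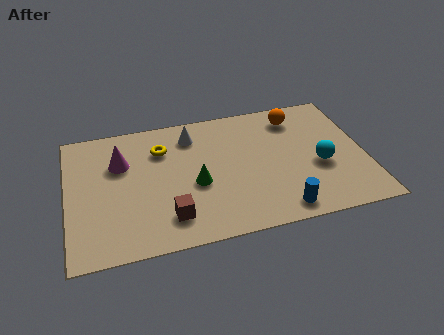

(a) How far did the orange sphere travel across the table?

1.2

The orange sphere moved from about (9.9, 5.0) to (9.0, 5.8), a distance of √(0.9² + 0.8²) ≈ 1.2.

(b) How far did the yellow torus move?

1.9

The yellow torus was near (3.6, 3.3) before and (3.7, 5.2) after, so it travelled √(0.1² + 1.9²) ≈ 1.9 units.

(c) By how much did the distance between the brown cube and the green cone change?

-1.0

The distance was about 2.9 in the first image and 1.9 in the second, so they moved 1.0 units closer together.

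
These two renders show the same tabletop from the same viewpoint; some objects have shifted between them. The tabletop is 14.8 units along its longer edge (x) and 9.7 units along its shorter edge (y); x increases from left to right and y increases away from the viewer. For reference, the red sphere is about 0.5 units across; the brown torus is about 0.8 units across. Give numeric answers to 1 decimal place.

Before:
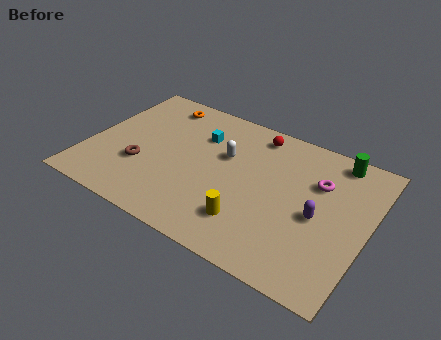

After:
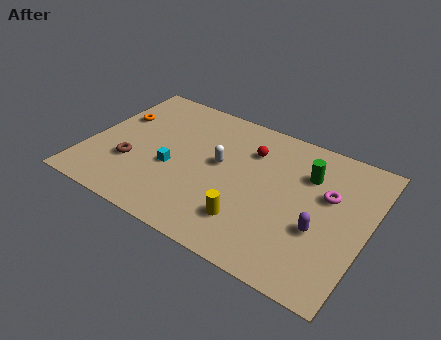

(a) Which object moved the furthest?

the cyan cube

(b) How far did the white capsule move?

0.7

From (7.1, 6.1) to (6.9, 5.4), the white capsule covered √(0.2² + 0.7²) ≈ 0.7 units.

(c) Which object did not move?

the yellow cylinder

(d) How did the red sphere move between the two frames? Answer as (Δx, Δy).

(-0.1, -1.3)

The red sphere was at about (8.4, 8.4) and moved to about (8.3, 7.1).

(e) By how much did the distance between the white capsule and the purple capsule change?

+0.4

The distance was about 5.5 in the first image and 5.9 in the second, so they moved 0.4 units further apart.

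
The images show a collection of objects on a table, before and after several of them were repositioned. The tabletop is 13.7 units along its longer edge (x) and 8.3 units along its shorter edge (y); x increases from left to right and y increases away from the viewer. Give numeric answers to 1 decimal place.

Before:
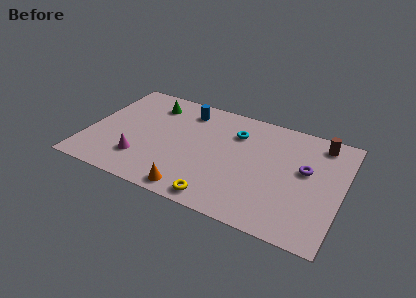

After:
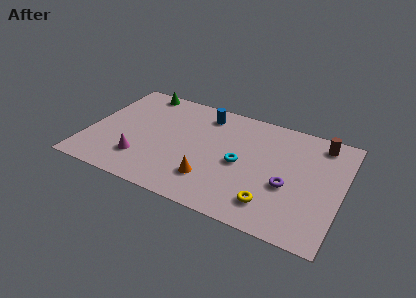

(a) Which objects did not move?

the brown cylinder and the magenta cone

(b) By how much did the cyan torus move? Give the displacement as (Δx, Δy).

(0.5, -2.2)

The cyan torus was at about (7.8, 6.1) and moved to about (8.3, 3.9).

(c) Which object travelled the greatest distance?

the yellow torus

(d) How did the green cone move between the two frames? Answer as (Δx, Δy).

(-0.8, 0.9)

From the two frames, the green cone sits at roughly (3.1, 6.6) before and (2.3, 7.5) after.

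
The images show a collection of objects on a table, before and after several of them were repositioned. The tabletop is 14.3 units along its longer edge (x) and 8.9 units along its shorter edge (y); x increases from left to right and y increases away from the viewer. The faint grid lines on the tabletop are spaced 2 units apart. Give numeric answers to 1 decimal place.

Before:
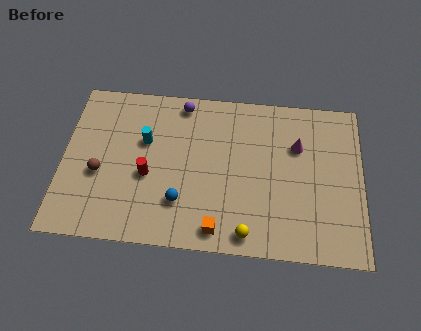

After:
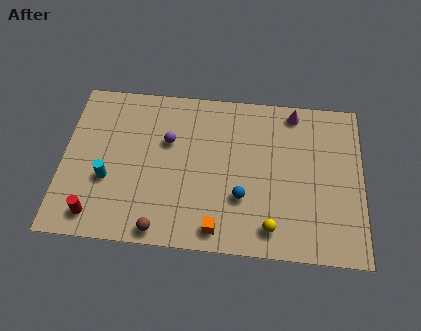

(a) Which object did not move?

the orange cube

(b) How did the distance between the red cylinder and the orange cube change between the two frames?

+1.5

Before: roughly 4.3 units apart; after: 5.8. That's 1.5 units further apart.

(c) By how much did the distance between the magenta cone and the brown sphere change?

-0.3

The distance was about 9.7 in the first image and 9.4 in the second, so they moved 0.3 units closer together.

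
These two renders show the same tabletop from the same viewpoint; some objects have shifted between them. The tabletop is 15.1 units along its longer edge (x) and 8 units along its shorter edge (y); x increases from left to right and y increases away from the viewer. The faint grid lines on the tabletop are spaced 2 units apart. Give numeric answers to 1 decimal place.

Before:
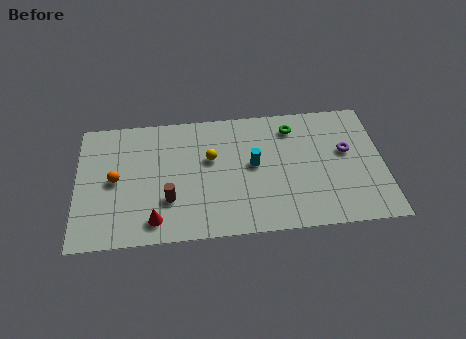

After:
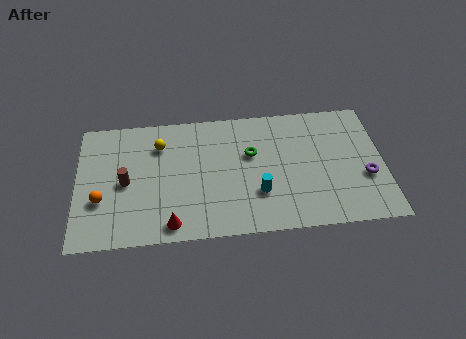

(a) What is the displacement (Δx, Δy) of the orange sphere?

(-0.7, -1.2)

The orange sphere started near (1.9, 4.0) and ended near (1.2, 2.8).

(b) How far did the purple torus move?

1.9

The purple torus moved from about (13.3, 4.7) to (14.2, 3.0), a distance of √(0.9² + 1.7²) ≈ 1.9.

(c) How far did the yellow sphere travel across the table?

2.7

The yellow sphere moved from about (6.6, 4.9) to (4.1, 6.0), a distance of √(2.5² + 1.1²) ≈ 2.7.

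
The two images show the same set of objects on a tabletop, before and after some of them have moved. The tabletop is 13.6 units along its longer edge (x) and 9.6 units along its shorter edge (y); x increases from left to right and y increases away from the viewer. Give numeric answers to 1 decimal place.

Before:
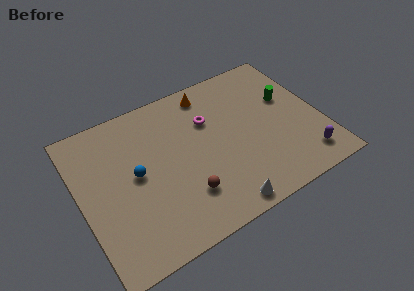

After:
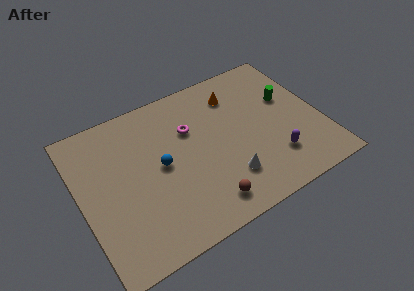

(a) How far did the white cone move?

1.6

From (7.3, 0.9) to (7.9, 2.4), the white cone covered √(0.6² + 1.5²) ≈ 1.6 units.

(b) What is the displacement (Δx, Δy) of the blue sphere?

(1.4, -0.1)

The blue sphere started near (3.1, 5.0) and ended near (4.5, 4.9).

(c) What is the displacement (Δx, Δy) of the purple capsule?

(-1.6, 0.8)

The purple capsule was at about (12.2, 1.6) and moved to about (10.6, 2.4).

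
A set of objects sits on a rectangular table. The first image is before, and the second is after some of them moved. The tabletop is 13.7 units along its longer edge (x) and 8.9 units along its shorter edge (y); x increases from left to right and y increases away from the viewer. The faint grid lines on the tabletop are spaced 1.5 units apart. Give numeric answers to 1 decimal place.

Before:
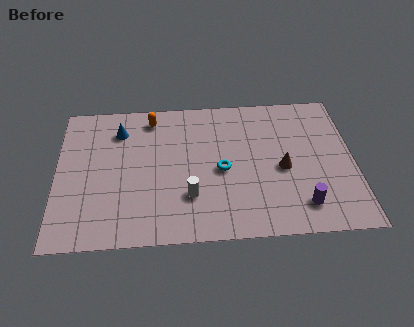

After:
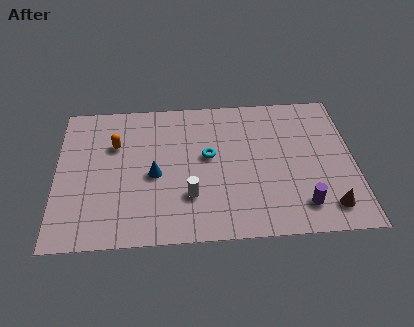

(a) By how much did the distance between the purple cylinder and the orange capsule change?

+0.5

Before: roughly 9.0 units apart; after: 9.5. That's 0.5 units further apart.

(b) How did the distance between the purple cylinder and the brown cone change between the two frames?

-1.2

The distance was about 2.4 in the first image and 1.2 in the second, so they moved 1.2 units closer together.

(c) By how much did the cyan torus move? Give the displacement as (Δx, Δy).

(-0.6, 0.9)

The cyan torus was at about (7.6, 4.1) and moved to about (7.0, 5.0).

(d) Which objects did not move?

the white cylinder and the purple cylinder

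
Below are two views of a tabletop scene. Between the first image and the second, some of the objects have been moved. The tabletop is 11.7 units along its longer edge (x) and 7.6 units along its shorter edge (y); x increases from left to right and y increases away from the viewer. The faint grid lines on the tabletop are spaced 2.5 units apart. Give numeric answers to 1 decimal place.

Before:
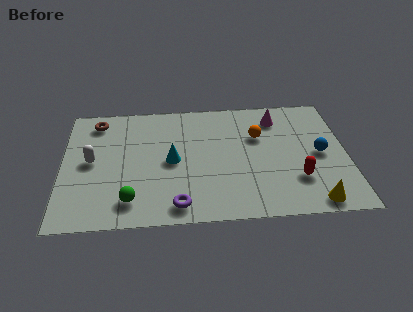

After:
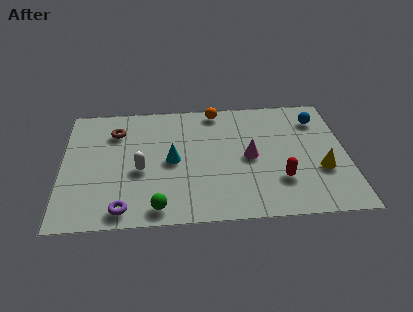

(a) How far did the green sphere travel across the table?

1.2

From (2.8, 1.4) to (3.9, 0.9), the green sphere covered √(1.1² + 0.5²) ≈ 1.2 units.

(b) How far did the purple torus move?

2.2

The purple torus moved from about (4.7, 1.0) to (2.5, 0.9), a distance of √(2.2² + 0.1²) ≈ 2.2.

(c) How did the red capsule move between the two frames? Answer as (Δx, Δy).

(-0.7, 0.0)

The red capsule started near (9.6, 2.2) and ended near (8.9, 2.2).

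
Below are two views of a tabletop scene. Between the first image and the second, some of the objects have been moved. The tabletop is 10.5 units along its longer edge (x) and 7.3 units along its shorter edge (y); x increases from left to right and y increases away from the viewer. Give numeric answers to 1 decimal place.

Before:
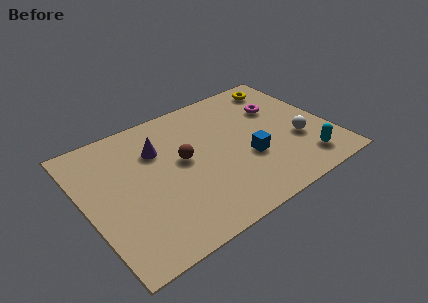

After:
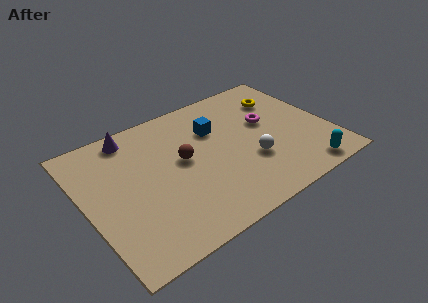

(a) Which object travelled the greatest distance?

the blue cube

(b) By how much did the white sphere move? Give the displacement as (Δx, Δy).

(-2.1, -0.1)

From the two frames, the white sphere sits at roughly (9.0, 2.6) before and (6.9, 2.5) after.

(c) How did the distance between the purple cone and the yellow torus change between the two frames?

+0.7

They were about 5.9 units apart before and 6.6 after — 0.7 units further apart.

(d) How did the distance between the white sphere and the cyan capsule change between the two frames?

+1.3

They were about 1.3 units apart before and 2.6 after — 1.3 units further apart.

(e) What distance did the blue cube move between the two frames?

2.5

The blue cube was near (6.8, 2.7) before and (5.8, 5.0) after, so it travelled √(1.0² + 2.3²) ≈ 2.5 units.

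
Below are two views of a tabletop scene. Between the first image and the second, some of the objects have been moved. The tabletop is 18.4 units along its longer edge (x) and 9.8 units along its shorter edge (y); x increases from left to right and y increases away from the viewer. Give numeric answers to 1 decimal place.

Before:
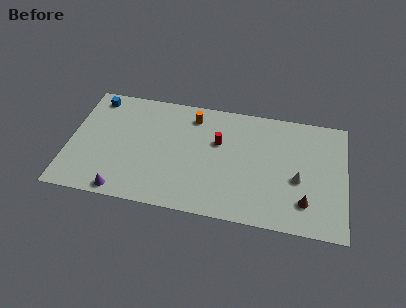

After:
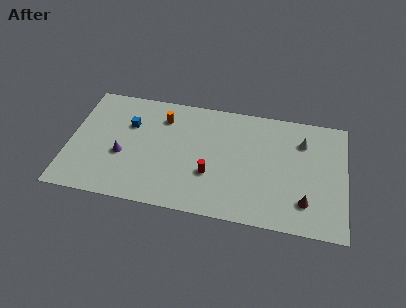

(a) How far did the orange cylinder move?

2.1

The orange cylinder moved from about (8.1, 8.1) to (6.1, 7.6), a distance of √(2.0² + 0.5²) ≈ 2.1.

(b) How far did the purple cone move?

3.0

From (3.8, 0.9) to (3.6, 3.9), the purple cone covered √(0.2² + 3.0²) ≈ 3.0 units.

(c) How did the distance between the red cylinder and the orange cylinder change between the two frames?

+2.8

Before: roughly 2.6 units apart; after: 5.4. That's 2.8 units further apart.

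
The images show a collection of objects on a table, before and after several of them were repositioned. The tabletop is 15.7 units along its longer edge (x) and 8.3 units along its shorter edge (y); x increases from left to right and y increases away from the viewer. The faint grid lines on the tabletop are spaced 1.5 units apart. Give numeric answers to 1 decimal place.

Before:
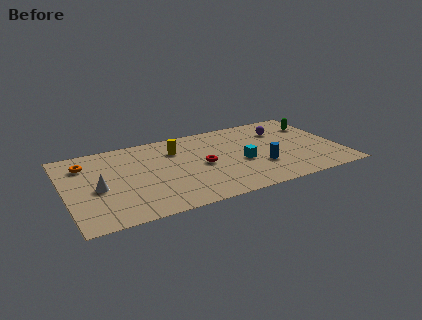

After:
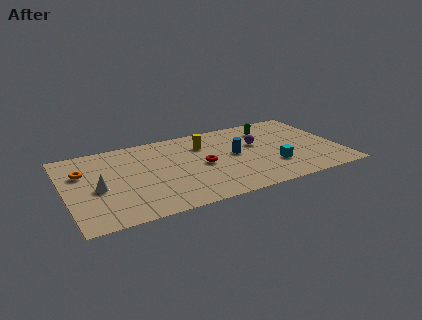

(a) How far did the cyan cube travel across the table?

2.0

From (10.0, 3.5) to (11.7, 2.5), the cyan cube covered √(1.7² + 1.0²) ≈ 2.0 units.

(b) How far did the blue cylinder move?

2.1

From (11.0, 2.7) to (9.7, 4.4), the blue cylinder covered √(1.3² + 1.7²) ≈ 2.1 units.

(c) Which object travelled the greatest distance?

the green capsule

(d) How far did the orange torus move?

0.8

From (1.3, 6.4) to (1.1, 5.6), the orange torus covered √(0.2² + 0.8²) ≈ 0.8 units.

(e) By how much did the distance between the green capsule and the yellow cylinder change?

-4.3

Before: roughly 8.2 units apart; after: 3.9. That's 4.3 units closer together.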